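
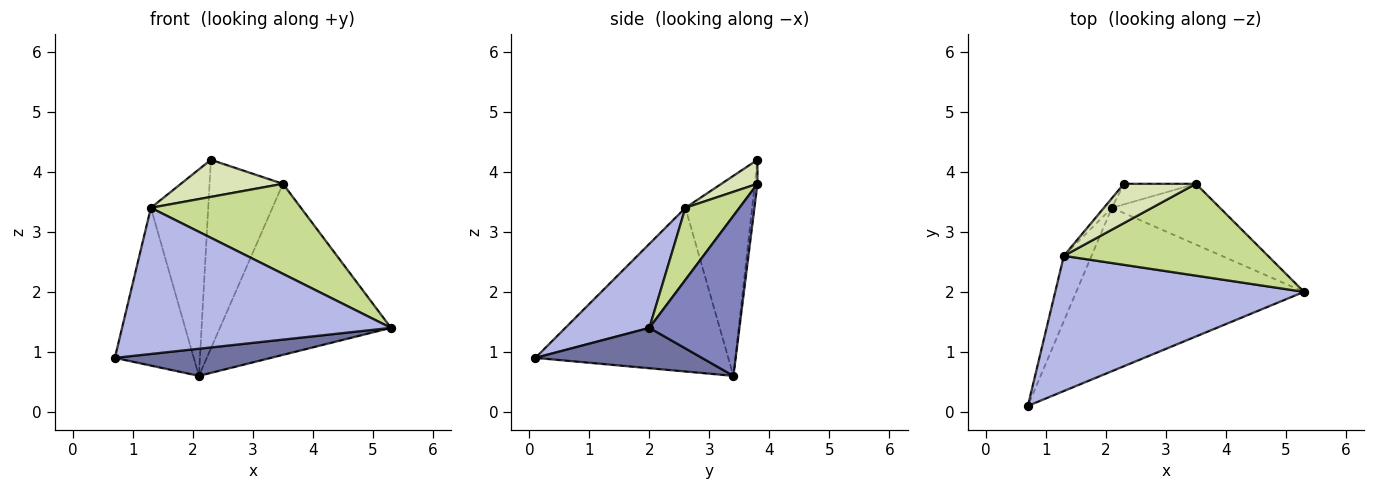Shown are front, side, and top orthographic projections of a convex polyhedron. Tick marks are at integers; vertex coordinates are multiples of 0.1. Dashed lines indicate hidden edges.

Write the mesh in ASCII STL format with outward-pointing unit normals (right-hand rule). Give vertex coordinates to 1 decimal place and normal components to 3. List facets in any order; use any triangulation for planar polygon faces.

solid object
 facet normal 0.172 -0.161 -0.972
  outer loop
   vertex 2.1 3.4 0.6
   vertex 5.3 2.0 1.4
   vertex 0.7 0.1 0.9
  endloop
 endfacet
 facet normal 0.444 0.844 -0.300
  outer loop
   vertex 3.5 3.8 3.8
   vertex 5.3 2.0 1.4
   vertex 2.1 3.4 0.6
  endloop
 endfacet
 facet normal -0.036 0.993 -0.108
  outer loop
   vertex 3.5 3.8 3.8
   vertex 2.1 3.4 0.6
   vertex 2.3 3.8 4.2
  endloop
 endfacet
 facet normal 0.224 -0.716 0.662
  outer loop
   vertex 1.3 2.6 3.4
   vertex 0.7 0.1 0.9
   vertex 5.3 2.0 1.4
  endloop
 endfacet
 facet normal -0.915 0.374 -0.154
  outer loop
   vertex 1.3 2.6 3.4
   vertex 2.1 3.4 0.6
   vertex 0.7 0.1 0.9
  endloop
 endfacet
 facet normal -0.758 0.652 -0.030
  outer loop
   vertex 1.3 2.6 3.4
   vertex 2.3 3.8 4.2
   vertex 2.1 3.4 0.6
  endloop
 endfacet
 facet normal 0.244 -0.679 0.692
  outer loop
   vertex 1.3 2.6 3.4
   vertex 5.3 2.0 1.4
   vertex 3.5 3.8 3.8
  endloop
 endfacet
 facet normal 0.236 -0.667 0.707
  outer loop
   vertex 1.3 2.6 3.4
   vertex 3.5 3.8 3.8
   vertex 2.3 3.8 4.2
  endloop
 endfacet
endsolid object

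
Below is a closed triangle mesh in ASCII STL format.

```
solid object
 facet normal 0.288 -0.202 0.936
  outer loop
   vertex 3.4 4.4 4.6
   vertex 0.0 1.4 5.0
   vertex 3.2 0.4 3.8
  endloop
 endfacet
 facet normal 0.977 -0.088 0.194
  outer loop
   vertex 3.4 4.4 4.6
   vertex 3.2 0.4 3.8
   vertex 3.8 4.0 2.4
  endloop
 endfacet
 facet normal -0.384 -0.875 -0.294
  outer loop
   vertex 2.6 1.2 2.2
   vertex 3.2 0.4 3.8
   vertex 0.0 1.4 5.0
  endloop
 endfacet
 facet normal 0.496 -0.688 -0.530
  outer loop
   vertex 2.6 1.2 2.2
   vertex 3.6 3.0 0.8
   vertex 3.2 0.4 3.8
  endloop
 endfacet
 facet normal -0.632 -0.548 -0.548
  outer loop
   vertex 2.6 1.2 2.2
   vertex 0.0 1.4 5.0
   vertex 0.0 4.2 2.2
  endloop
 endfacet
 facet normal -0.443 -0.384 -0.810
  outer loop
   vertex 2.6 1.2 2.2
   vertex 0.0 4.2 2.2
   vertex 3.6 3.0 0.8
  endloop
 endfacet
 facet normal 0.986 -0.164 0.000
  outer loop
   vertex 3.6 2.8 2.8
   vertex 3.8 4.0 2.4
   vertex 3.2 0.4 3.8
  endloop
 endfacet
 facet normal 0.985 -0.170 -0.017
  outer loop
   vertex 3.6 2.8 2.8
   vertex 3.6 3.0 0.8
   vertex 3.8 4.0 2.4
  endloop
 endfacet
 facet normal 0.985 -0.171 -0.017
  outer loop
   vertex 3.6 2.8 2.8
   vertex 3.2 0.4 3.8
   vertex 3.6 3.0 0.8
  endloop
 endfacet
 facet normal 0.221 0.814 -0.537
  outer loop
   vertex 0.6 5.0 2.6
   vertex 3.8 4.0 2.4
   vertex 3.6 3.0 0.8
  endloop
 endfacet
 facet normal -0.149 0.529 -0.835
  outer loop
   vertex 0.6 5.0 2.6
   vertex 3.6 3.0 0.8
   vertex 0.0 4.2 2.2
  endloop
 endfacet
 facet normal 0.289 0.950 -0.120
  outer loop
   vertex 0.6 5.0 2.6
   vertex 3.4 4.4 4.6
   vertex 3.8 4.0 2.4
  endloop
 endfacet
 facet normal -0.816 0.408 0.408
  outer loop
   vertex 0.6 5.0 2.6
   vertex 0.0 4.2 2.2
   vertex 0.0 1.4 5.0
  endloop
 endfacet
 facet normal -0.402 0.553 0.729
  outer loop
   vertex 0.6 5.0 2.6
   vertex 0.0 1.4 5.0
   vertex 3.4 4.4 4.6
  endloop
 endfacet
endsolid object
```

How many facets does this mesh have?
14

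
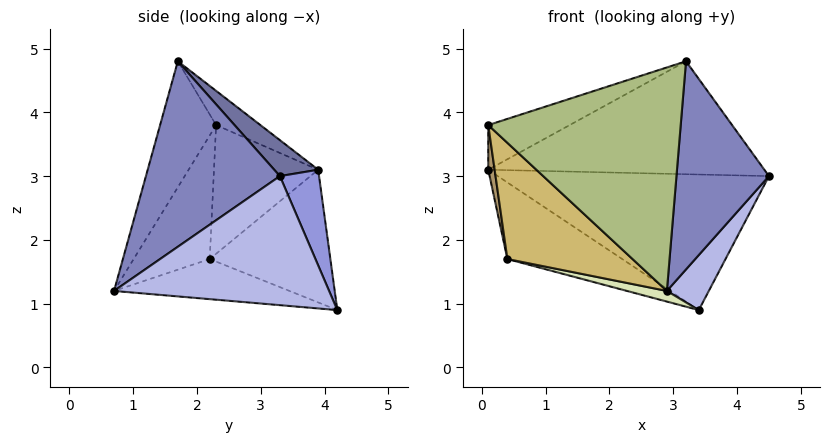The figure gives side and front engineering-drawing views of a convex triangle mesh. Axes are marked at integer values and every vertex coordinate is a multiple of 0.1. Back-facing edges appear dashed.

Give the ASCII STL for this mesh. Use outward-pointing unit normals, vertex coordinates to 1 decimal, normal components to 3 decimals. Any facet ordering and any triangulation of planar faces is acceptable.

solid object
 facet normal 0.112 0.701 0.704
  outer loop
   vertex 3.2 1.7 4.8
   vertex 4.5 3.3 3.0
   vertex 0.1 3.9 3.1
  endloop
 endfacet
 facet normal 0.820 -0.566 0.089
  outer loop
   vertex 3.2 1.7 4.8
   vertex 2.9 0.7 1.2
   vertex 4.5 3.3 3.0
  endloop
 endfacet
 facet normal 0.135 0.934 0.330
  outer loop
   vertex 3.4 4.2 0.9
   vertex 0.1 3.9 3.1
   vertex 4.5 3.3 3.0
  endloop
 endfacet
 facet normal 0.843 -0.164 -0.512
  outer loop
   vertex 3.4 4.2 0.9
   vertex 4.5 3.3 3.0
   vertex 2.9 0.7 1.2
  endloop
 endfacet
 facet normal -0.213 0.392 0.895
  outer loop
   vertex 0.1 2.3 3.8
   vertex 3.2 1.7 4.8
   vertex 0.1 3.9 3.1
  endloop
 endfacet
 facet normal -0.268 -0.922 0.279
  outer loop
   vertex 0.1 2.3 3.8
   vertex 2.9 0.7 1.2
   vertex 3.2 1.7 4.8
  endloop
 endfacet
 facet normal -0.514 0.489 -0.704
  outer loop
   vertex 0.4 2.2 1.7
   vertex 0.1 3.9 3.1
   vertex 3.4 4.2 0.9
  endloop
 endfacet
 facet normal -0.225 -0.051 -0.973
  outer loop
   vertex 0.4 2.2 1.7
   vertex 3.4 4.2 0.9
   vertex 2.9 0.7 1.2
  endloop
 endfacet
 facet normal -0.989 -0.061 -0.138
  outer loop
   vertex 0.4 2.2 1.7
   vertex 0.1 2.3 3.8
   vertex 0.1 3.9 3.1
  endloop
 endfacet
 facet normal -0.519 -0.854 -0.033
  outer loop
   vertex 0.4 2.2 1.7
   vertex 2.9 0.7 1.2
   vertex 0.1 2.3 3.8
  endloop
 endfacet
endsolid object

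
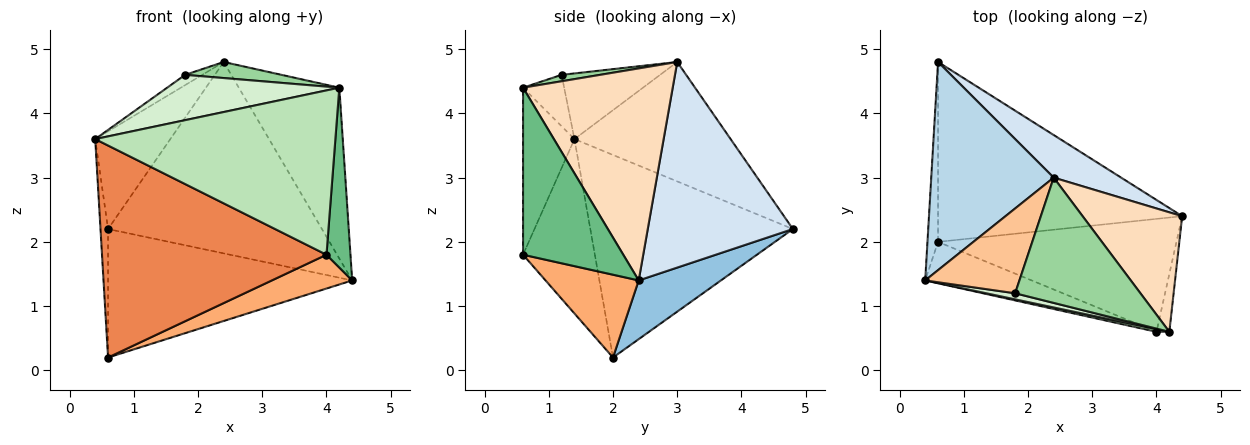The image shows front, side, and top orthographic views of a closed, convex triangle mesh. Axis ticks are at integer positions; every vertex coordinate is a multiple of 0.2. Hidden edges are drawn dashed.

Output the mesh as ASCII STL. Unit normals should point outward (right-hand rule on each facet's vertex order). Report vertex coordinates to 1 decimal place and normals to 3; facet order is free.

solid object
 facet normal -0.998 0.037 -0.052
  outer loop
   vertex 0.6 2.0 0.2
   vertex 0.4 1.4 3.6
   vertex 0.6 4.8 2.2
  endloop
 endfacet
 facet normal 0.192 0.570 -0.799
  outer loop
   vertex 0.6 2.0 0.2
   vertex 0.6 4.8 2.2
   vertex 4.4 2.4 1.4
  endloop
 endfacet
 facet normal -0.662 0.318 0.679
  outer loop
   vertex 2.4 3.0 4.8
   vertex 0.6 4.8 2.2
   vertex 0.4 1.4 3.6
  endloop
 endfacet
 facet normal 0.552 0.814 0.181
  outer loop
   vertex 2.4 3.0 4.8
   vertex 4.4 2.4 1.4
   vertex 0.6 4.8 2.2
  endloop
 endfacet
 facet normal -0.300 -0.936 -0.183
  outer loop
   vertex 4.0 0.6 1.8
   vertex 0.4 1.4 3.6
   vertex 0.6 2.0 0.2
  endloop
 endfacet
 facet normal 0.316 -0.272 -0.909
  outer loop
   vertex 4.0 0.6 1.8
   vertex 0.6 2.0 0.2
   vertex 4.4 2.4 1.4
  endloop
 endfacet
 facet normal -0.569 0.099 0.816
  outer loop
   vertex 1.8 1.2 4.6
   vertex 2.4 3.0 4.8
   vertex 0.4 1.4 3.6
  endloop
 endfacet
 facet normal 0.773 0.520 0.363
  outer loop
   vertex 4.2 0.6 4.4
   vertex 4.4 2.4 1.4
   vertex 2.4 3.0 4.8
  endloop
 endfacet
 facet normal 0.970 -0.232 -0.075
  outer loop
   vertex 4.2 0.6 4.4
   vertex 4.0 0.6 1.8
   vertex 4.4 2.4 1.4
  endloop
 endfacet
 facet normal 0.051 -0.127 0.991
  outer loop
   vertex 4.2 0.6 4.4
   vertex 2.4 3.0 4.8
   vertex 1.8 1.2 4.6
  endloop
 endfacet
 facet normal -0.209 -0.978 0.016
  outer loop
   vertex 4.2 0.6 4.4
   vertex 0.4 1.4 3.6
   vertex 4.0 0.6 1.8
  endloop
 endfacet
 facet normal -0.230 -0.964 0.130
  outer loop
   vertex 4.2 0.6 4.4
   vertex 1.8 1.2 4.6
   vertex 0.4 1.4 3.6
  endloop
 endfacet
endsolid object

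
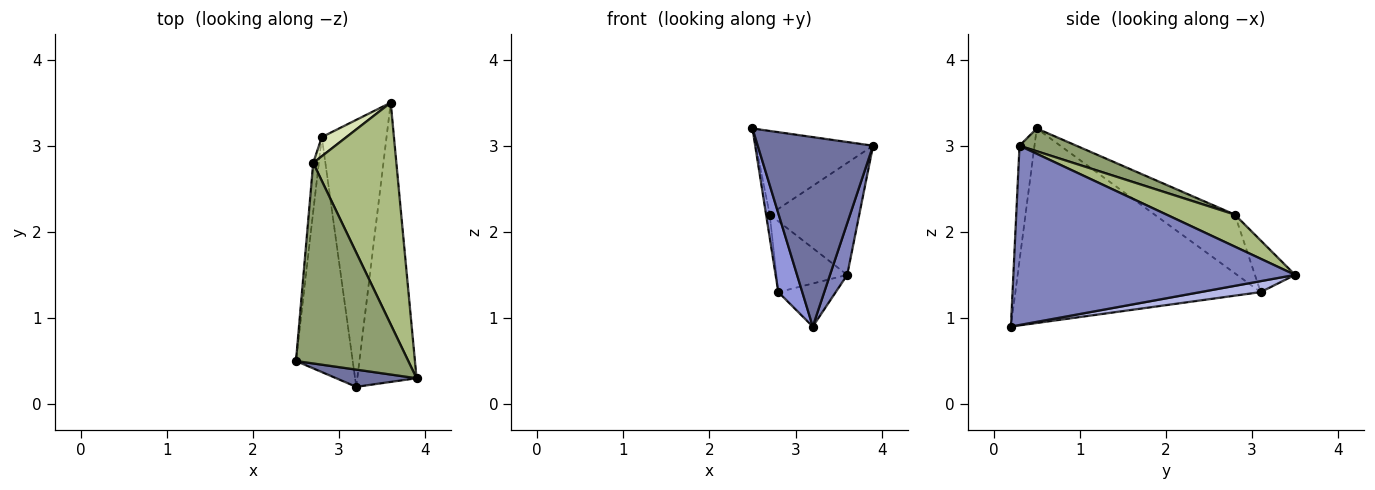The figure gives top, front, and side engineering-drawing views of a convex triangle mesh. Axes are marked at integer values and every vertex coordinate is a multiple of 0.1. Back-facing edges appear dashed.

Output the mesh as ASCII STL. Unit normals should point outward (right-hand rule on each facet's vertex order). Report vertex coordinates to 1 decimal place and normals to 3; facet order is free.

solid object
 facet normal -0.128 -0.988 0.090
  outer loop
   vertex 3.2 0.2 0.9
   vertex 3.9 0.3 3.0
   vertex 2.5 0.5 3.2
  endloop
 endfacet
 facet normal 0.948 -0.058 -0.313
  outer loop
   vertex 3.2 0.2 0.9
   vertex 3.6 3.5 1.5
   vertex 3.9 0.3 3.0
  endloop
 endfacet
 facet normal -0.956 -0.093 -0.279
  outer loop
   vertex 2.8 3.1 1.3
   vertex 3.2 0.2 0.9
   vertex 2.5 0.5 3.2
  endloop
 endfacet
 facet normal 0.165 0.157 -0.974
  outer loop
   vertex 2.8 3.1 1.3
   vertex 3.6 3.5 1.5
   vertex 3.2 0.2 0.9
  endloop
 endfacet
 facet normal 0.184 0.378 0.907
  outer loop
   vertex 2.7 2.8 2.2
   vertex 2.5 0.5 3.2
   vertex 3.9 0.3 3.0
  endloop
 endfacet
 facet normal 0.325 0.426 0.844
  outer loop
   vertex 2.7 2.8 2.2
   vertex 3.9 0.3 3.0
   vertex 3.6 3.5 1.5
  endloop
 endfacet
 facet normal -0.994 0.045 -0.096
  outer loop
   vertex 2.7 2.8 2.2
   vertex 2.8 3.1 1.3
   vertex 2.5 0.5 3.2
  endloop
 endfacet
 facet normal -0.481 0.847 0.229
  outer loop
   vertex 2.7 2.8 2.2
   vertex 3.6 3.5 1.5
   vertex 2.8 3.1 1.3
  endloop
 endfacet
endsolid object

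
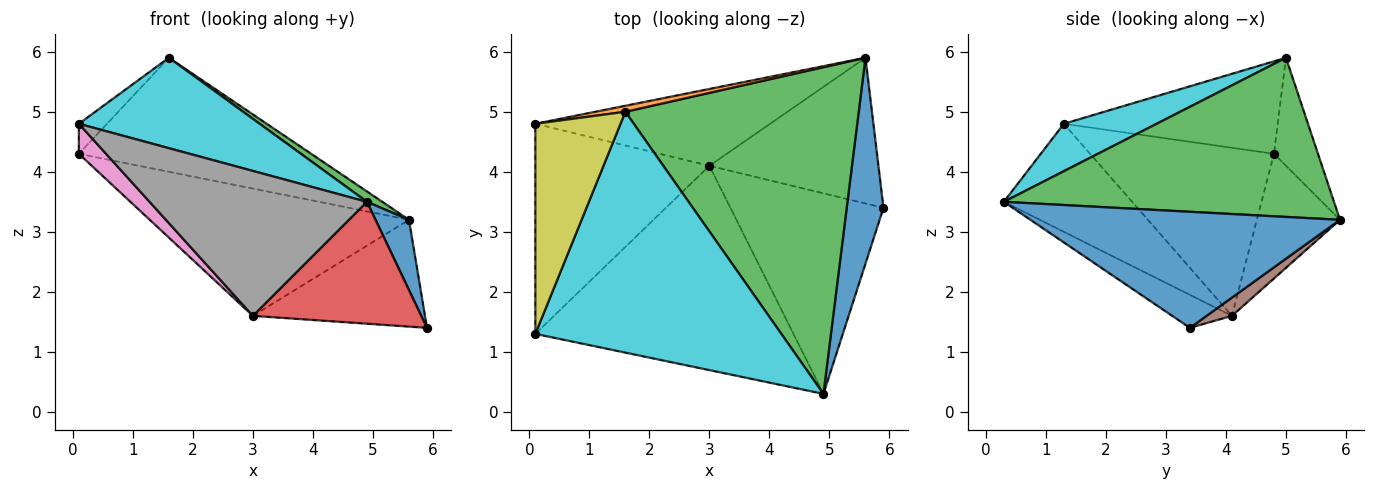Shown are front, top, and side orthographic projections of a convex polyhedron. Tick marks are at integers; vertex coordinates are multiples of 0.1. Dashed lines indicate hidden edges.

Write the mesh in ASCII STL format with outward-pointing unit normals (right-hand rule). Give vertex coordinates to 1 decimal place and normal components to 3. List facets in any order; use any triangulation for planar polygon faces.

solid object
 facet normal 0.948 -0.102 0.300
  outer loop
   vertex 5.6 5.9 3.2
   vertex 4.9 0.3 3.5
   vertex 5.9 3.4 1.4
  endloop
 endfacet
 facet normal -0.186 0.981 0.052
  outer loop
   vertex 1.6 5.0 5.9
   vertex 5.6 5.9 3.2
   vertex 0.1 4.8 4.3
  endloop
 endfacet
 facet normal 0.563 -0.026 0.826
  outer loop
   vertex 1.6 5.0 5.9
   vertex 4.9 0.3 3.5
   vertex 5.6 5.9 3.2
  endloop
 endfacet
 facet normal -0.181 -0.511 -0.840
  outer loop
   vertex 3.0 4.1 1.6
   vertex 5.9 3.4 1.4
   vertex 4.9 0.3 3.5
  endloop
 endfacet
 facet normal -0.265 0.826 -0.498
  outer loop
   vertex 3.0 4.1 1.6
   vertex 0.1 4.8 4.3
   vertex 5.6 5.9 3.2
  endloop
 endfacet
 facet normal 0.087 0.589 -0.804
  outer loop
   vertex 3.0 4.1 1.6
   vertex 5.6 5.9 3.2
   vertex 5.9 3.4 1.4
  endloop
 endfacet
 facet normal -0.691 -0.102 -0.716
  outer loop
   vertex 0.1 1.3 4.8
   vertex 0.1 4.8 4.3
   vertex 3.0 4.1 1.6
  endloop
 endfacet
 facet normal -0.323 -0.548 -0.772
  outer loop
   vertex 0.1 1.3 4.8
   vertex 3.0 4.1 1.6
   vertex 4.9 0.3 3.5
  endloop
 endfacet
 facet normal -0.732 0.096 0.674
  outer loop
   vertex 0.1 1.3 4.8
   vertex 1.6 5.0 5.9
   vertex 0.1 4.8 4.3
  endloop
 endfacet
 facet normal 0.177 -0.346 0.921
  outer loop
   vertex 0.1 1.3 4.8
   vertex 4.9 0.3 3.5
   vertex 1.6 5.0 5.9
  endloop
 endfacet
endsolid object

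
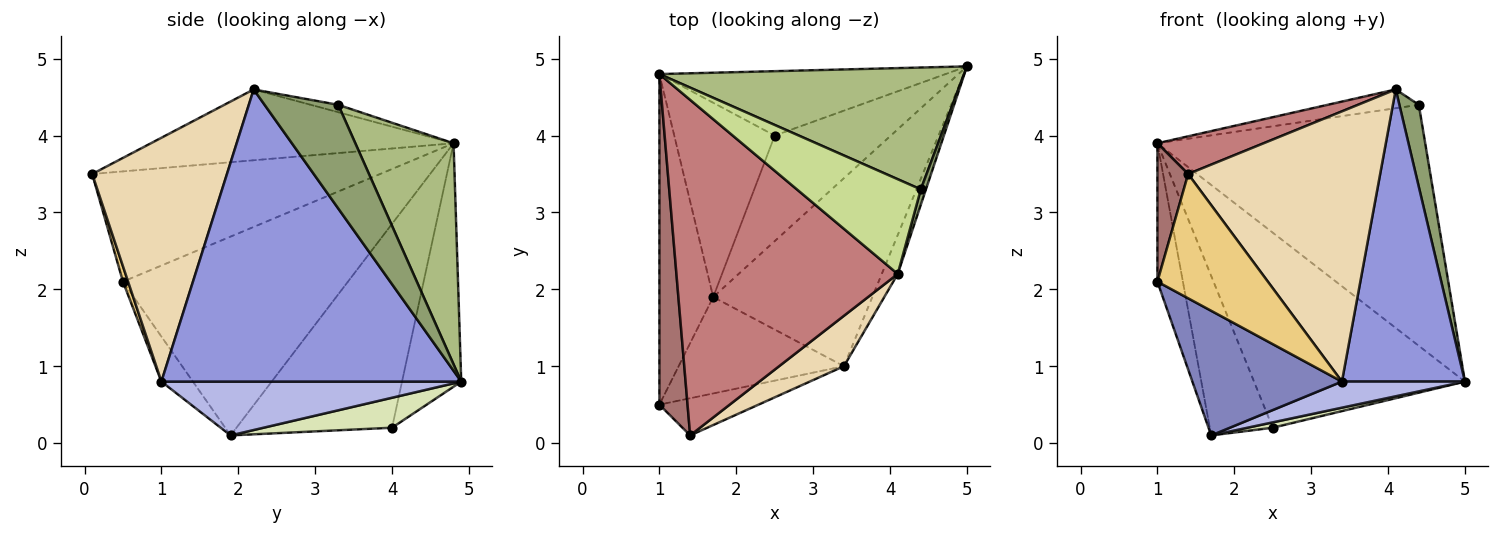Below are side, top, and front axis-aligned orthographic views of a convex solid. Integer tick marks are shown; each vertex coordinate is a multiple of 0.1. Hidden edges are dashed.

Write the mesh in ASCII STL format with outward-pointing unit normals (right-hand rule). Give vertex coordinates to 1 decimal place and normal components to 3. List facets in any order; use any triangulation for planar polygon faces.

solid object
 facet normal -0.960 0.109 -0.260
  outer loop
   vertex 1.0 4.8 3.9
   vertex 1.7 1.9 0.1
   vertex 1.0 0.5 2.1
  endloop
 endfacet
 facet normal -0.164 -0.780 -0.604
  outer loop
   vertex 3.4 1.0 0.8
   vertex 1.0 0.5 2.1
   vertex 1.7 1.9 0.1
  endloop
 endfacet
 facet normal 0.924 -0.379 -0.051
  outer loop
   vertex 3.4 1.0 0.8
   vertex 5.0 4.9 0.8
   vertex 4.1 2.2 4.6
  endloop
 endfacet
 facet normal 0.318 -0.130 -0.939
  outer loop
   vertex 3.4 1.0 0.8
   vertex 1.7 1.9 0.1
   vertex 5.0 4.9 0.8
  endloop
 endfacet
 facet normal 0.966 -0.255 0.048
  outer loop
   vertex 4.4 3.3 4.4
   vertex 4.1 2.2 4.6
   vertex 5.0 4.9 0.8
  endloop
 endfacet
 facet normal 0.311 0.848 0.429
  outer loop
   vertex 4.4 3.3 4.4
   vertex 5.0 4.9 0.8
   vertex 1.0 4.8 3.9
  endloop
 endfacet
 facet normal -0.058 0.194 0.979
  outer loop
   vertex 4.4 3.3 4.4
   vertex 1.0 4.8 3.9
   vertex 4.1 2.2 4.6
  endloop
 endfacet
 facet normal 0.250 -0.049 -0.967
  outer loop
   vertex 2.5 4.0 0.2
   vertex 5.0 4.9 0.8
   vertex 1.7 1.9 0.1
  endloop
 endfacet
 facet normal -0.258 0.918 -0.303
  outer loop
   vertex 2.5 4.0 0.2
   vertex 1.0 4.8 3.9
   vertex 5.0 4.9 0.8
  endloop
 endfacet
 facet normal -0.843 0.341 -0.416
  outer loop
   vertex 2.5 4.0 0.2
   vertex 1.7 1.9 0.1
   vertex 1.0 4.8 3.9
  endloop
 endfacet
 facet normal 0.044 -0.957 -0.286
  outer loop
   vertex 1.4 0.1 3.5
   vertex 1.0 0.5 2.1
   vertex 3.4 1.0 0.8
  endloop
 endfacet
 facet normal 0.568 -0.809 0.151
  outer loop
   vertex 1.4 0.1 3.5
   vertex 3.4 1.0 0.8
   vertex 4.1 2.2 4.6
  endloop
 endfacet
 facet normal -0.964 -0.103 0.246
  outer loop
   vertex 1.4 0.1 3.5
   vertex 1.0 4.8 3.9
   vertex 1.0 0.5 2.1
  endloop
 endfacet
 facet normal -0.303 -0.106 0.947
  outer loop
   vertex 1.4 0.1 3.5
   vertex 4.1 2.2 4.6
   vertex 1.0 4.8 3.9
  endloop
 endfacet
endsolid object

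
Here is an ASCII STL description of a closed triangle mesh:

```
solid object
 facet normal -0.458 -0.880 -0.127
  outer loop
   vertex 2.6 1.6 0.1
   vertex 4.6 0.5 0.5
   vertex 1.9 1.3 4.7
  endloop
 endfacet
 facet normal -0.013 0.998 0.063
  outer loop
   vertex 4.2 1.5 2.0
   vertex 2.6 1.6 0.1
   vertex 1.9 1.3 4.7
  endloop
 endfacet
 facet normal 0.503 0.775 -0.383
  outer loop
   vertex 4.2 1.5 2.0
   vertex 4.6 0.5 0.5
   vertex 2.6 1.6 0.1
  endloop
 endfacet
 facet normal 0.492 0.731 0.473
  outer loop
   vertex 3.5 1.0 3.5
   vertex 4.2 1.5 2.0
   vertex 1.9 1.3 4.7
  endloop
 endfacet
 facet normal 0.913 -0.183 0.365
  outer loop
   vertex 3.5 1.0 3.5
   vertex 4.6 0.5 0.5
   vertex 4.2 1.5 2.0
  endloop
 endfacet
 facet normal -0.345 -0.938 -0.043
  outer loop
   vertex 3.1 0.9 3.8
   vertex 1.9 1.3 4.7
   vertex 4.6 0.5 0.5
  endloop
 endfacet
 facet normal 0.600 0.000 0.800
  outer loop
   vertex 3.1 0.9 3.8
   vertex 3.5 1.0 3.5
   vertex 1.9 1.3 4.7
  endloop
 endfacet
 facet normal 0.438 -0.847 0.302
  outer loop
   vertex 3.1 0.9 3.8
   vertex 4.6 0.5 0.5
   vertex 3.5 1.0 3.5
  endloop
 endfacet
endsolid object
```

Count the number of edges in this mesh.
12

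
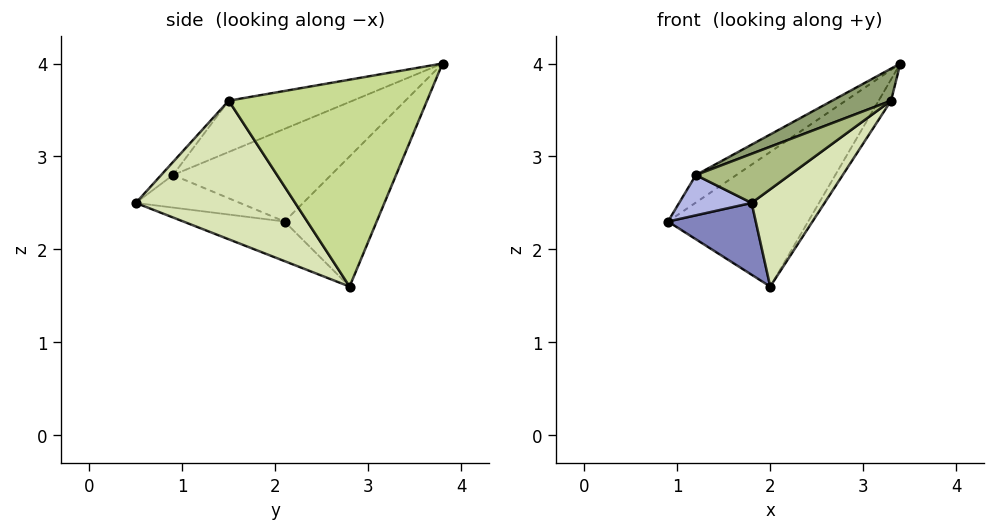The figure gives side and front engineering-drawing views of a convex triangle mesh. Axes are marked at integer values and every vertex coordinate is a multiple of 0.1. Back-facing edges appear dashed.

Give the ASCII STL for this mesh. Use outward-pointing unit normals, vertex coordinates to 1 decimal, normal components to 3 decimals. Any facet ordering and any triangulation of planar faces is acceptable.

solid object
 facet normal -0.549 0.835 -0.028
  outer loop
   vertex 2.0 2.8 1.6
   vertex 0.9 2.1 2.3
   vertex 3.4 3.8 4.0
  endloop
 endfacet
 facet normal -0.360 -0.313 -0.879
  outer loop
   vertex 2.0 2.8 1.6
   vertex 1.8 0.5 2.5
   vertex 0.9 2.1 2.3
  endloop
 endfacet
 facet normal -0.627 0.161 0.762
  outer loop
   vertex 1.2 0.9 2.8
   vertex 3.4 3.8 4.0
   vertex 0.9 2.1 2.3
  endloop
 endfacet
 facet normal -0.616 -0.429 -0.660
  outer loop
   vertex 1.2 0.9 2.8
   vertex 0.9 2.1 2.3
   vertex 1.8 0.5 2.5
  endloop
 endfacet
 facet normal -0.314 -0.149 0.937
  outer loop
   vertex 3.3 1.5 3.6
   vertex 3.4 3.8 4.0
   vertex 1.2 0.9 2.8
  endloop
 endfacet
 facet normal -0.085 -0.677 0.731
  outer loop
   vertex 3.3 1.5 3.6
   vertex 1.2 0.9 2.8
   vertex 1.8 0.5 2.5
  endloop
 endfacet
 facet normal 0.853 0.053 -0.520
  outer loop
   vertex 3.3 1.5 3.6
   vertex 2.0 2.8 1.6
   vertex 3.4 3.8 4.0
  endloop
 endfacet
 facet normal 0.689 -0.315 -0.653
  outer loop
   vertex 3.3 1.5 3.6
   vertex 1.8 0.5 2.5
   vertex 2.0 2.8 1.6
  endloop
 endfacet
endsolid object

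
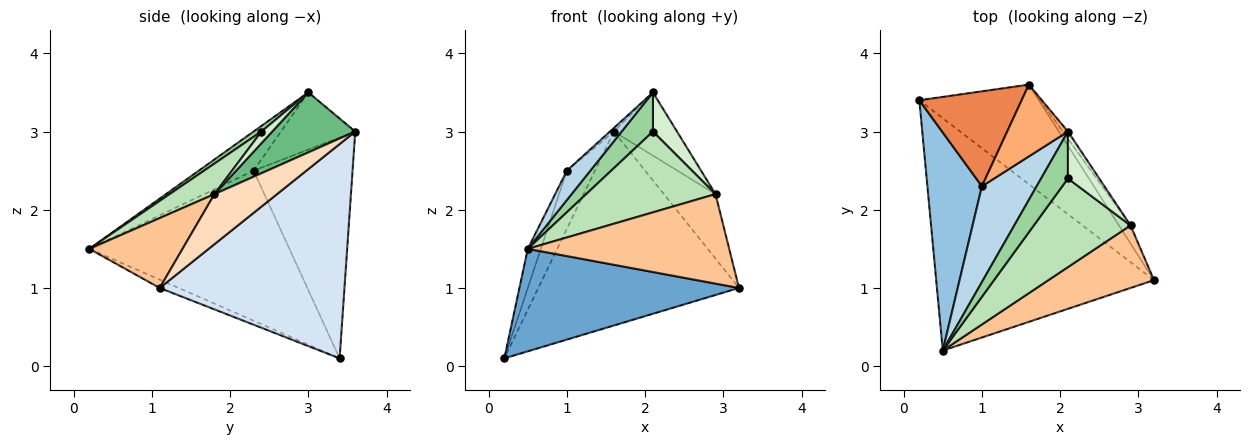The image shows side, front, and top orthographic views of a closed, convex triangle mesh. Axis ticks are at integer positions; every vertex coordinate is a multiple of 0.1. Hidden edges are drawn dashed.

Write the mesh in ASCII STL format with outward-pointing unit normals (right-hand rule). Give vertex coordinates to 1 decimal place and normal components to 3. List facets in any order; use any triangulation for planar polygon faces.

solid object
 facet normal -0.035 -0.403 -0.914
  outer loop
   vertex 0.5 0.2 1.5
   vertex 0.2 3.4 0.1
   vertex 3.2 1.1 1.0
  endloop
 endfacet
 facet normal -0.938 0.061 0.341
  outer loop
   vertex 1.0 2.3 2.5
   vertex 0.2 3.4 0.1
   vertex 0.5 0.2 1.5
  endloop
 endfacet
 facet normal -0.564 -0.242 0.790
  outer loop
   vertex 1.0 2.3 2.5
   vertex 0.5 0.2 1.5
   vertex 2.1 3.0 3.5
  endloop
 endfacet
 facet normal 0.634 0.688 -0.353
  outer loop
   vertex 1.6 3.6 3.0
   vertex 3.2 1.1 1.0
   vertex 0.2 3.4 0.1
  endloop
 endfacet
 facet normal -0.879 0.249 0.407
  outer loop
   vertex 1.6 3.6 3.0
   vertex 0.2 3.4 0.1
   vertex 1.0 2.3 2.5
  endloop
 endfacet
 facet normal -0.685 0.036 0.728
  outer loop
   vertex 1.6 3.6 3.0
   vertex 1.0 2.3 2.5
   vertex 2.1 3.0 3.5
  endloop
 endfacet
 facet normal 0.355 -0.766 0.536
  outer loop
   vertex 2.9 1.8 2.2
   vertex 0.5 0.2 1.5
   vertex 3.2 1.1 1.0
  endloop
 endfacet
 facet normal 0.759 0.626 -0.176
  outer loop
   vertex 2.9 1.8 2.2
   vertex 3.2 1.1 1.0
   vertex 1.6 3.6 3.0
  endloop
 endfacet
 facet normal 0.794 0.604 -0.069
  outer loop
   vertex 2.9 1.8 2.2
   vertex 1.6 3.6 3.0
   vertex 2.1 3.0 3.5
  endloop
 endfacet
 facet normal 0.158 -0.632 0.759
  outer loop
   vertex 2.1 2.4 3.0
   vertex 2.1 3.0 3.5
   vertex 0.5 0.2 1.5
  endloop
 endfacet
 facet normal 0.228 -0.656 0.720
  outer loop
   vertex 2.1 2.4 3.0
   vertex 0.5 0.2 1.5
   vertex 2.9 1.8 2.2
  endloop
 endfacet
 facet normal 0.277 -0.615 0.738
  outer loop
   vertex 2.1 2.4 3.0
   vertex 2.9 1.8 2.2
   vertex 2.1 3.0 3.5
  endloop
 endfacet
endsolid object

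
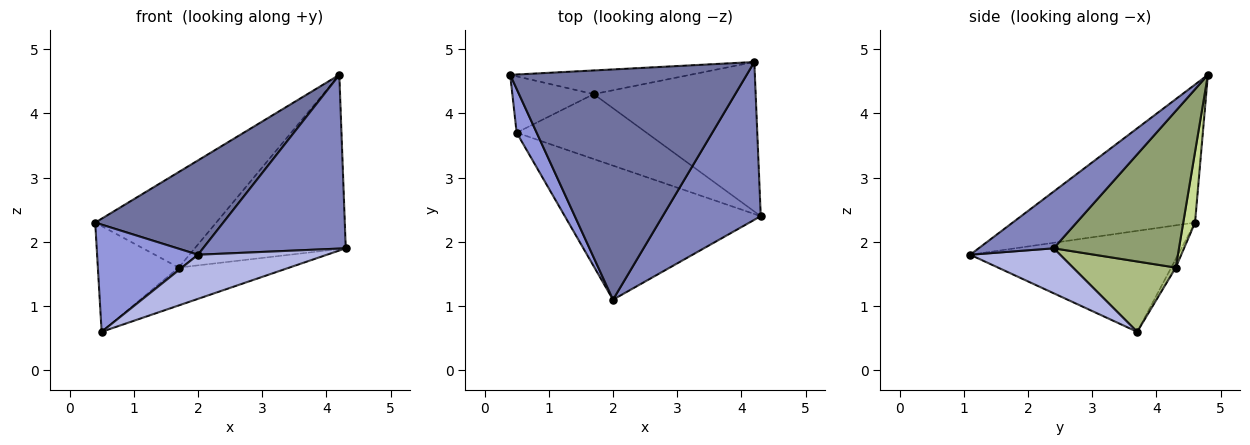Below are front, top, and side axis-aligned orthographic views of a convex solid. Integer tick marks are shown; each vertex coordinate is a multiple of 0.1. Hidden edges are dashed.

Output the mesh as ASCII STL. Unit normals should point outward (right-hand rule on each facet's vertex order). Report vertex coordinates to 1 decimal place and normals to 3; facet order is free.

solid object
 facet normal -0.475 -0.334 0.814
  outer loop
   vertex 4.2 4.8 4.6
   vertex 0.4 4.6 2.3
   vertex 2.0 1.1 1.8
  endloop
 endfacet
 facet normal 0.363 -0.690 0.627
  outer loop
   vertex 4.2 4.8 4.6
   vertex 2.0 1.1 1.8
   vertex 4.3 2.4 1.9
  endloop
 endfacet
 facet normal -0.886 -0.430 0.176
  outer loop
   vertex 0.5 3.7 0.6
   vertex 2.0 1.1 1.8
   vertex 0.4 4.6 2.3
  endloop
 endfacet
 facet normal 0.213 -0.305 -0.928
  outer loop
   vertex 0.5 3.7 0.6
   vertex 4.3 2.4 1.9
   vertex 2.0 1.1 1.8
  endloop
 endfacet
 facet normal 0.533 0.642 -0.551
  outer loop
   vertex 1.7 4.3 1.6
   vertex 4.2 4.8 4.6
   vertex 4.3 2.4 1.9
  endloop
 endfacet
 facet normal 0.424 0.456 -0.782
  outer loop
   vertex 1.7 4.3 1.6
   vertex 4.3 2.4 1.9
   vertex 0.5 3.7 0.6
  endloop
 endfacet
 facet normal 0.094 0.966 -0.239
  outer loop
   vertex 1.7 4.3 1.6
   vertex 0.4 4.6 2.3
   vertex 4.2 4.8 4.6
  endloop
 endfacet
 facet normal -0.049 0.882 -0.470
  outer loop
   vertex 1.7 4.3 1.6
   vertex 0.5 3.7 0.6
   vertex 0.4 4.6 2.3
  endloop
 endfacet
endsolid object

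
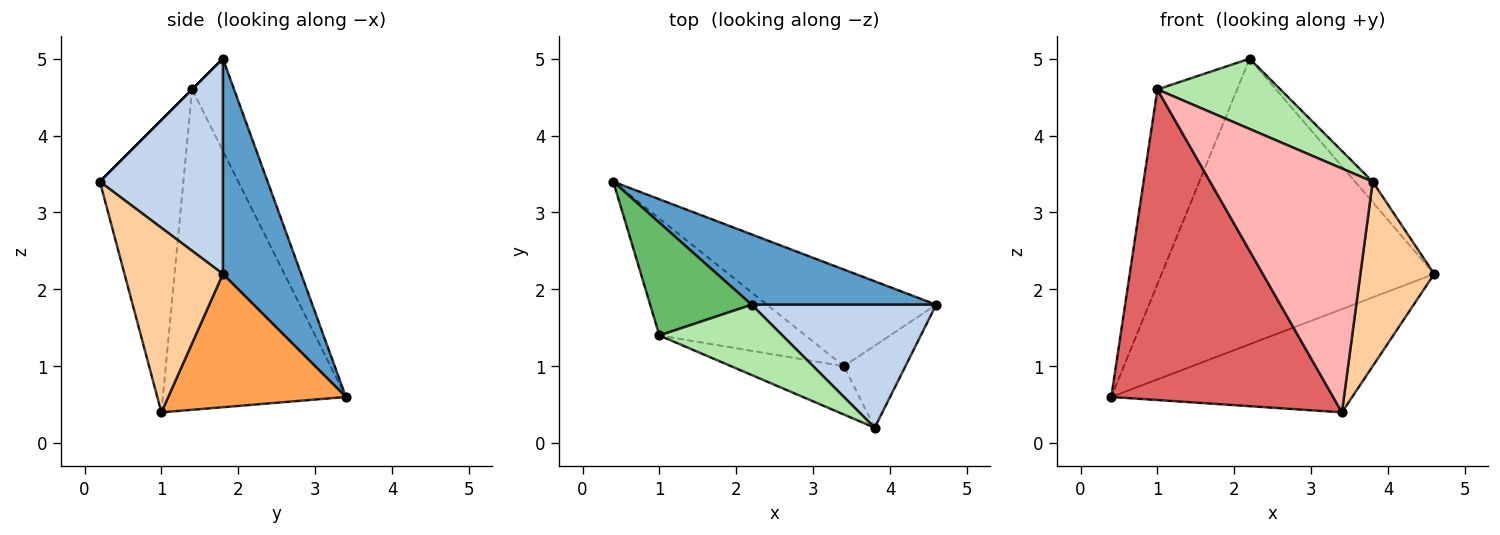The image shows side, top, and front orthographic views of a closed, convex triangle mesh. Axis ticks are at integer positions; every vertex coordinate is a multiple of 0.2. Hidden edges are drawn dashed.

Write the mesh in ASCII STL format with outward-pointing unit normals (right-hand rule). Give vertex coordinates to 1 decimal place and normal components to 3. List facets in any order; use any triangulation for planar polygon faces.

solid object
 facet normal 0.269 0.935 0.230
  outer loop
   vertex 2.2 1.8 5.0
   vertex 4.6 1.8 2.2
   vertex 0.4 3.4 0.6
  endloop
 endfacet
 facet normal 0.755 0.108 0.647
  outer loop
   vertex 2.2 1.8 5.0
   vertex 3.8 0.2 3.4
   vertex 4.6 1.8 2.2
  endloop
 endfacet
 facet normal 0.474 0.643 -0.602
  outer loop
   vertex 3.4 1.0 0.4
   vertex 0.4 3.4 0.6
   vertex 4.6 1.8 2.2
  endloop
 endfacet
 facet normal 0.773 -0.580 -0.258
  outer loop
   vertex 3.4 1.0 0.4
   vertex 4.6 1.8 2.2
   vertex 3.8 0.2 3.4
  endloop
 endfacet
 facet normal -0.415 0.788 0.456
  outer loop
   vertex 1.0 1.4 4.6
   vertex 2.2 1.8 5.0
   vertex 0.4 3.4 0.6
  endloop
 endfacet
 facet normal 0.000 -0.707 0.707
  outer loop
   vertex 1.0 1.4 4.6
   vertex 3.8 0.2 3.4
   vertex 2.2 1.8 5.0
  endloop
 endfacet
 facet normal -0.611 -0.741 -0.279
  outer loop
   vertex 1.0 1.4 4.6
   vertex 0.4 3.4 0.6
   vertex 3.4 1.0 0.4
  endloop
 endfacet
 facet normal -0.450 -0.876 -0.174
  outer loop
   vertex 1.0 1.4 4.6
   vertex 3.4 1.0 0.4
   vertex 3.8 0.2 3.4
  endloop
 endfacet
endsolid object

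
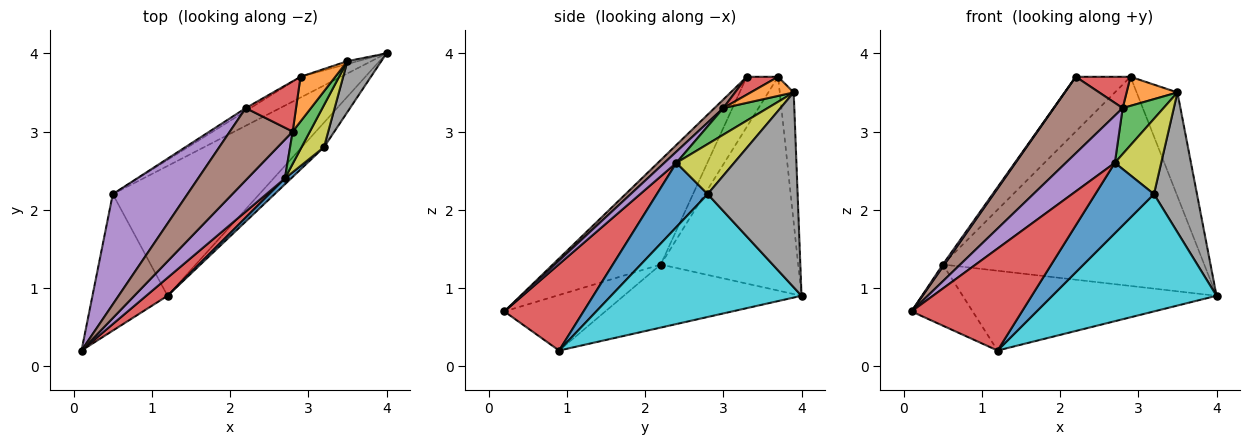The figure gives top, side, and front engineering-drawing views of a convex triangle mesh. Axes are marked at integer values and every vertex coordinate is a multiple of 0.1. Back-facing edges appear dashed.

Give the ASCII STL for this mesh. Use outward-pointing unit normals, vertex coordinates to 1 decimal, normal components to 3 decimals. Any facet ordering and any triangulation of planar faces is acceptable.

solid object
 facet normal -0.463 0.882 -0.088
  outer loop
   vertex 0.5 2.2 1.3
   vertex 2.9 3.7 3.7
   vertex 4.0 4.0 0.9
  endloop
 endfacet
 facet normal -0.559 0.339 -0.756
  outer loop
   vertex 0.5 2.2 1.3
   vertex 1.2 0.9 0.2
   vertex 0.1 0.2 0.7
  endloop
 endfacet
 facet normal -0.344 0.492 -0.800
  outer loop
   vertex 0.5 2.2 1.3
   vertex 4.0 4.0 0.9
   vertex 1.2 0.9 0.2
  endloop
 endfacet
 facet normal 0.577 -0.804 0.142
  outer loop
   vertex 2.7 2.4 2.6
   vertex 0.1 0.2 0.7
   vertex 1.2 0.9 0.2
  endloop
 endfacet
 facet normal -0.813 -0.012 0.582
  outer loop
   vertex 2.2 3.3 3.7
   vertex 0.5 2.2 1.3
   vertex 0.1 0.2 0.7
  endloop
 endfacet
 facet normal -0.496 0.867 -0.046
  outer loop
   vertex 2.2 3.3 3.7
   vertex 2.9 3.7 3.7
   vertex 0.5 2.2 1.3
  endloop
 endfacet
 facet normal -0.324 0.946 -0.026
  outer loop
   vertex 3.5 3.9 3.5
   vertex 4.0 4.0 0.9
   vertex 2.9 3.7 3.7
  endloop
 endfacet
 facet normal 0.891 -0.426 0.155
  outer loop
   vertex 3.2 2.8 2.2
   vertex 4.0 4.0 0.9
   vertex 3.5 3.9 3.5
  endloop
 endfacet
 facet normal 0.736 -0.591 0.330
  outer loop
   vertex 3.2 2.8 2.2
   vertex 3.5 3.9 3.5
   vertex 2.7 2.4 2.6
  endloop
 endfacet
 facet normal 0.750 -0.647 -0.136
  outer loop
   vertex 3.2 2.8 2.2
   vertex 1.2 0.9 0.2
   vertex 4.0 4.0 0.9
  endloop
 endfacet
 facet normal 0.654 -0.754 0.063
  outer loop
   vertex 3.2 2.8 2.2
   vertex 2.7 2.4 2.6
   vertex 1.2 0.9 0.2
  endloop
 endfacet
 facet normal 0.419 -0.495 0.761
  outer loop
   vertex 2.8 3.0 3.3
   vertex 3.5 3.9 3.5
   vertex 2.9 3.7 3.7
  endloop
 endfacet
 facet normal 0.664 -0.612 0.430
  outer loop
   vertex 2.8 3.0 3.3
   vertex 2.7 2.4 2.6
   vertex 3.5 3.9 3.5
  endloop
 endfacet
 facet normal 0.289 -0.506 0.813
  outer loop
   vertex 2.8 3.0 3.3
   vertex 2.9 3.7 3.7
   vertex 2.2 3.3 3.7
  endloop
 endfacet
 facet normal 0.186 -0.759 0.624
  outer loop
   vertex 2.8 3.0 3.3
   vertex 0.1 0.2 0.7
   vertex 2.7 2.4 2.6
  endloop
 endfacet
 facet normal 0.093 -0.724 0.683
  outer loop
   vertex 2.8 3.0 3.3
   vertex 2.2 3.3 3.7
   vertex 0.1 0.2 0.7
  endloop
 endfacet
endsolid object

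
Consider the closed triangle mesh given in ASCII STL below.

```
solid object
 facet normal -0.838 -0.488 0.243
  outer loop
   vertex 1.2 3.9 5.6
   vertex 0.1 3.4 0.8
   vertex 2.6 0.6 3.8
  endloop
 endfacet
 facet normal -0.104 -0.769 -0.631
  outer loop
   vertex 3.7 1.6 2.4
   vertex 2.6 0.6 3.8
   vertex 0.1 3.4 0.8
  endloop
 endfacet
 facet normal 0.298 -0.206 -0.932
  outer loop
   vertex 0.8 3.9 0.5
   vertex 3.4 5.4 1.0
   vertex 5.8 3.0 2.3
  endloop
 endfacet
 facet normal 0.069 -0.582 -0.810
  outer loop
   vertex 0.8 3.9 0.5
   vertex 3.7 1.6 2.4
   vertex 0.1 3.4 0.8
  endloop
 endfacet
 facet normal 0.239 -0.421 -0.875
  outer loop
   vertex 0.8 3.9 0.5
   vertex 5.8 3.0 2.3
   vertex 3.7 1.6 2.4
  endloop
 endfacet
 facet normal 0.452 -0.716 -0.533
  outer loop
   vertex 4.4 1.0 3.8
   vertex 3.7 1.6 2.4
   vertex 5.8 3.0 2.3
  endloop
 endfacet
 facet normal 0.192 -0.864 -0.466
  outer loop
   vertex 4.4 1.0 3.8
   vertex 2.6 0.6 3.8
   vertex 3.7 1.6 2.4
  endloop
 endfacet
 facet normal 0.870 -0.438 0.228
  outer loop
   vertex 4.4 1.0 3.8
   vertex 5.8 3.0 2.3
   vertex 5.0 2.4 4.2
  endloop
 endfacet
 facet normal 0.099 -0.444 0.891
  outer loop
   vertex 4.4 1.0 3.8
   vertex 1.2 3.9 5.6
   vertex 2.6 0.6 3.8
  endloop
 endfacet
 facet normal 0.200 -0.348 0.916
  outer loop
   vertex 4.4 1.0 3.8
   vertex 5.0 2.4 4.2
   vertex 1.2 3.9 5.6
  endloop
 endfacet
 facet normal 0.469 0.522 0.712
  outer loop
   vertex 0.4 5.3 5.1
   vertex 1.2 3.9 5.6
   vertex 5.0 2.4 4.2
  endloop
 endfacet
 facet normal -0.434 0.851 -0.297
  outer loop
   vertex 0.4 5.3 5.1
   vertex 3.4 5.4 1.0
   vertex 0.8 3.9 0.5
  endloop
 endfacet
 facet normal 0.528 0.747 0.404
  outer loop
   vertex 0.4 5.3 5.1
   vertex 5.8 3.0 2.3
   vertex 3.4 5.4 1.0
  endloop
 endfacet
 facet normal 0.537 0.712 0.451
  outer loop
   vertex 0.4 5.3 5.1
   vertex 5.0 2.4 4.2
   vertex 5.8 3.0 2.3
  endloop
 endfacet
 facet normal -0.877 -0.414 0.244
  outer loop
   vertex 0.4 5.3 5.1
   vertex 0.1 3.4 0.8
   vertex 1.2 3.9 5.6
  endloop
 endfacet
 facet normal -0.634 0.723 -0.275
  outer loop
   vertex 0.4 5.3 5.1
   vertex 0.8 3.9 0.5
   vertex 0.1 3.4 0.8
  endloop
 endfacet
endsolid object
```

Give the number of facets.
16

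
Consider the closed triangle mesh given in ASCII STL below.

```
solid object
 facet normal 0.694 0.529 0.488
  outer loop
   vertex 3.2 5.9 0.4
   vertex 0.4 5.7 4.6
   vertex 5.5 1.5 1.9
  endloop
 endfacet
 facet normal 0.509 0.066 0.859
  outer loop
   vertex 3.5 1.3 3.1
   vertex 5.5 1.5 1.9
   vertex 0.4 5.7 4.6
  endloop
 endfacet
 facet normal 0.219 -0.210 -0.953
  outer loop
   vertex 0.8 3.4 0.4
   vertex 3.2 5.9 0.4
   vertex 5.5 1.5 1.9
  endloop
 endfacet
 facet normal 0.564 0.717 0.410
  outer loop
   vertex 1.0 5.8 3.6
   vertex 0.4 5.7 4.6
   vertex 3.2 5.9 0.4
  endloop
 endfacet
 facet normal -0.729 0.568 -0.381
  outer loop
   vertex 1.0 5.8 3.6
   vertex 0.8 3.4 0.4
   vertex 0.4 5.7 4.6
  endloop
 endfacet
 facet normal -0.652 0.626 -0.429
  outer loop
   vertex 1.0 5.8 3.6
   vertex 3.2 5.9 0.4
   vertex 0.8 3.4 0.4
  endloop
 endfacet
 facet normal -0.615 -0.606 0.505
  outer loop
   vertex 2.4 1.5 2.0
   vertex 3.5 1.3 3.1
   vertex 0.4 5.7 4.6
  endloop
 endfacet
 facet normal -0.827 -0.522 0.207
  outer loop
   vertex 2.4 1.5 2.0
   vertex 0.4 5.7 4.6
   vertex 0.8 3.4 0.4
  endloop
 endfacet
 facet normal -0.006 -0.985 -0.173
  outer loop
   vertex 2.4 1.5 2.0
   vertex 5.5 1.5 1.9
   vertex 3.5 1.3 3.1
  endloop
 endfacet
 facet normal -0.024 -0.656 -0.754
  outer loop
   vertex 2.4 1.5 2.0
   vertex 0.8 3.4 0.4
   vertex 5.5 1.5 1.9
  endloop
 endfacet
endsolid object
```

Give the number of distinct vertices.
7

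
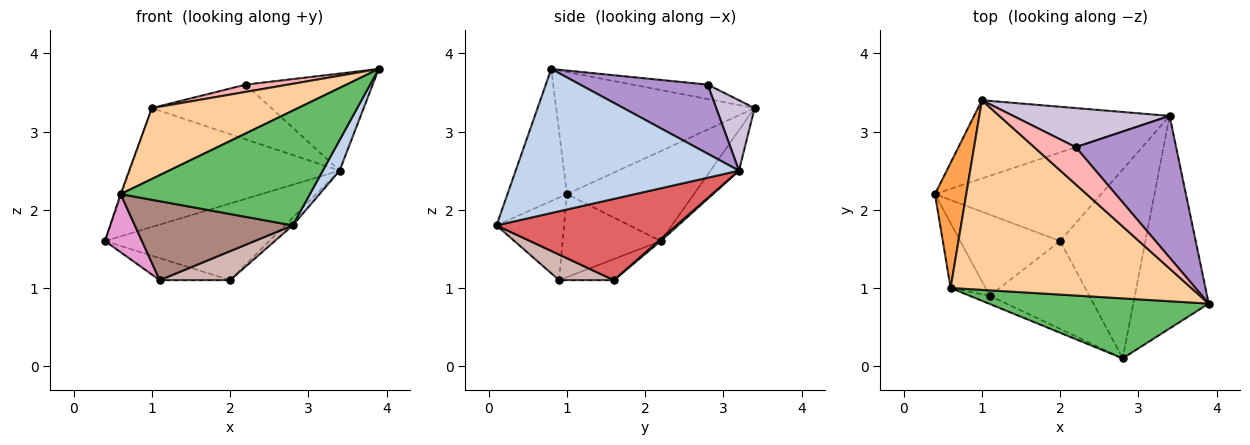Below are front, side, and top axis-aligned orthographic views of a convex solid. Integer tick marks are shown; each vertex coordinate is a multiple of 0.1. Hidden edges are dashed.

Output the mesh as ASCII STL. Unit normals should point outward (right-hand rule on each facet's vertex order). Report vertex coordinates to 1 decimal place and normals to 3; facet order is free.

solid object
 facet normal -0.113 0.830 -0.546
  outer loop
   vertex 3.4 3.2 2.5
   vertex 0.4 2.2 1.6
   vertex 1.0 3.4 3.3
  endloop
 endfacet
 facet normal 0.884 -0.067 -0.463
  outer loop
   vertex 3.4 3.2 2.5
   vertex 3.9 0.8 3.8
   vertex 2.8 0.1 1.8
  endloop
 endfacet
 facet normal -0.944 0.007 0.329
  outer loop
   vertex 0.6 1.0 2.2
   vertex 1.0 3.4 3.3
   vertex 0.4 2.2 1.6
  endloop
 endfacet
 facet normal -0.429 -0.316 0.846
  outer loop
   vertex 0.6 1.0 2.2
   vertex 3.9 0.8 3.8
   vertex 1.0 3.4 3.3
  endloop
 endfacet
 facet normal -0.268 -0.854 0.446
  outer loop
   vertex 0.6 1.0 2.2
   vertex 2.8 0.1 1.8
   vertex 3.9 0.8 3.8
  endloop
 endfacet
 facet normal 0.009 0.654 -0.756
  outer loop
   vertex 2.0 1.6 1.1
   vertex 0.4 2.2 1.6
   vertex 3.4 3.2 2.5
  endloop
 endfacet
 facet normal 0.689 0.030 -0.724
  outer loop
   vertex 2.0 1.6 1.1
   vertex 3.4 3.2 2.5
   vertex 2.8 0.1 1.8
  endloop
 endfacet
 facet normal -0.323 -0.182 0.929
  outer loop
   vertex 2.2 2.8 3.6
   vertex 1.0 3.4 3.3
   vertex 3.9 0.8 3.8
  endloop
 endfacet
 facet normal 0.494 0.491 0.717
  outer loop
   vertex 2.2 2.8 3.6
   vertex 3.9 0.8 3.8
   vertex 3.4 3.2 2.5
  endloop
 endfacet
 facet normal 0.253 0.787 0.562
  outer loop
   vertex 2.2 2.8 3.6
   vertex 3.4 3.2 2.5
   vertex 1.0 3.4 3.3
  endloop
 endfacet
 facet normal -0.392 -0.915 -0.095
  outer loop
   vertex 1.1 0.9 1.1
   vertex 2.8 0.1 1.8
   vertex 0.6 1.0 2.2
  endloop
 endfacet
 facet normal 0.237 -0.304 -0.923
  outer loop
   vertex 1.1 0.9 1.1
   vertex 2.0 1.6 1.1
   vertex 2.8 0.1 1.8
  endloop
 endfacet
 facet normal -0.871 -0.328 -0.366
  outer loop
   vertex 1.1 0.9 1.1
   vertex 0.6 1.0 2.2
   vertex 0.4 2.2 1.6
  endloop
 endfacet
 facet normal -0.199 0.256 -0.946
  outer loop
   vertex 1.1 0.9 1.1
   vertex 0.4 2.2 1.6
   vertex 2.0 1.6 1.1
  endloop
 endfacet
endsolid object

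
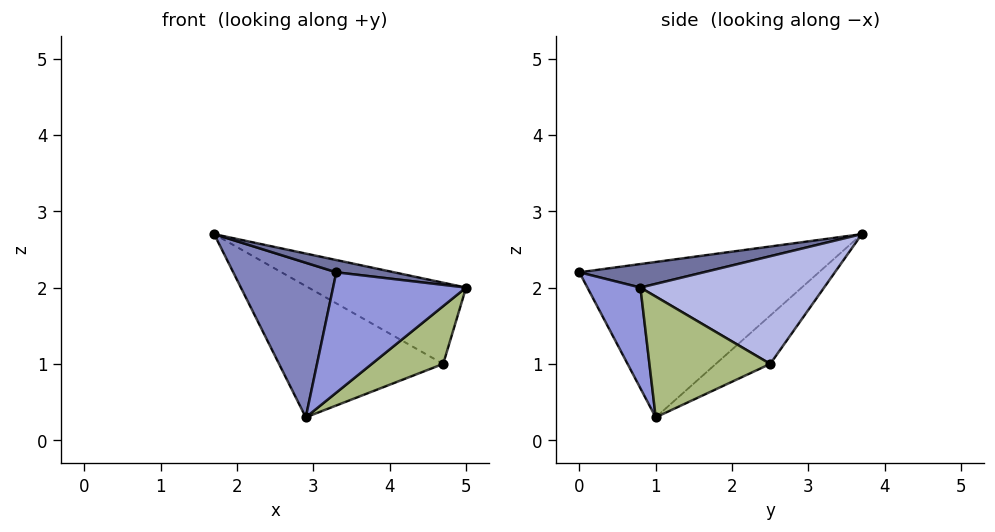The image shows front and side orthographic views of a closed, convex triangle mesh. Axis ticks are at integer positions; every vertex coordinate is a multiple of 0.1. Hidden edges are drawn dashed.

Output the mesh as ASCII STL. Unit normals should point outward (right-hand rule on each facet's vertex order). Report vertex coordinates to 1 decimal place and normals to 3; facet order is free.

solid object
 facet normal 0.149 -0.069 0.986
  outer loop
   vertex 3.3 0.0 2.2
   vertex 5.0 0.8 2.0
   vertex 1.7 3.7 2.7
  endloop
 endfacet
 facet normal -0.918 -0.395 -0.015
  outer loop
   vertex 2.9 1.0 0.3
   vertex 3.3 0.0 2.2
   vertex 1.7 3.7 2.7
  endloop
 endfacet
 facet normal 0.322 -0.808 -0.493
  outer loop
   vertex 2.9 1.0 0.3
   vertex 5.0 0.8 2.0
   vertex 3.3 0.0 2.2
  endloop
 endfacet
 facet normal 0.570 0.489 0.660
  outer loop
   vertex 4.7 2.5 1.0
   vertex 1.7 3.7 2.7
   vertex 5.0 0.8 2.0
  endloop
 endfacet
 facet normal -0.199 0.600 -0.775
  outer loop
   vertex 4.7 2.5 1.0
   vertex 2.9 1.0 0.3
   vertex 1.7 3.7 2.7
  endloop
 endfacet
 facet normal 0.572 -0.338 -0.747
  outer loop
   vertex 4.7 2.5 1.0
   vertex 5.0 0.8 2.0
   vertex 2.9 1.0 0.3
  endloop
 endfacet
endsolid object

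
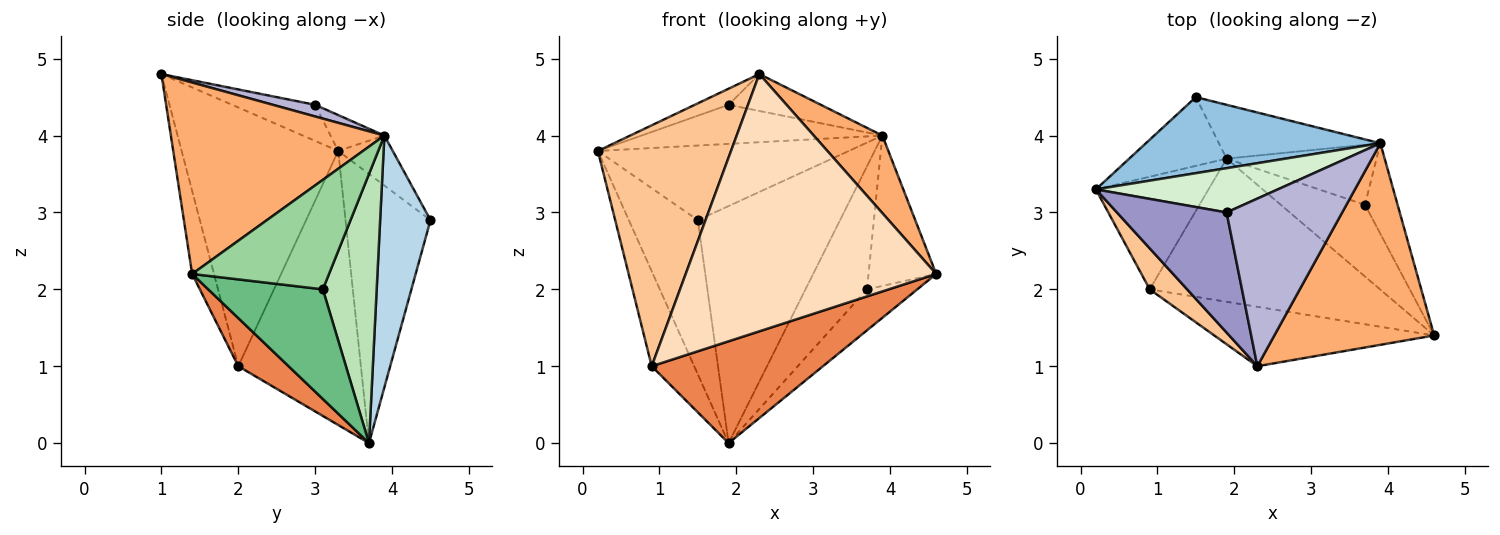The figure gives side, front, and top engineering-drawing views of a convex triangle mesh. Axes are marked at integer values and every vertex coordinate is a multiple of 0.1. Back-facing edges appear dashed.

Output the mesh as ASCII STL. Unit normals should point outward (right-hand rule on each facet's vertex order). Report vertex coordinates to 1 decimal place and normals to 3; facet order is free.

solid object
 facet normal -0.747 0.607 -0.270
  outer loop
   vertex 1.9 3.7 0.0
   vertex 0.2 3.3 3.8
   vertex 1.5 4.5 2.9
  endloop
 endfacet
 facet normal -0.150 0.692 0.706
  outer loop
   vertex 3.9 3.9 4.0
   vertex 1.5 4.5 2.9
   vertex 0.2 3.3 3.8
  endloop
 endfacet
 facet normal 0.326 0.922 -0.209
  outer loop
   vertex 3.9 3.9 4.0
   vertex 1.9 3.7 0.0
   vertex 1.5 4.5 2.9
  endloop
 endfacet
 facet normal -0.881 0.305 -0.362
  outer loop
   vertex 0.9 2.0 1.0
   vertex 0.2 3.3 3.8
   vertex 1.9 3.7 0.0
  endloop
 endfacet
 facet normal 0.168 -0.571 -0.803
  outer loop
   vertex 0.9 2.0 1.0
   vertex 1.9 3.7 0.0
   vertex 4.6 1.4 2.2
  endloop
 endfacet
 facet normal 0.745 -0.239 0.622
  outer loop
   vertex 2.3 1.0 4.8
   vertex 4.6 1.4 2.2
   vertex 3.9 3.9 4.0
  endloop
 endfacet
 facet normal -0.757 -0.644 0.110
  outer loop
   vertex 2.3 1.0 4.8
   vertex 0.2 3.3 3.8
   vertex 0.9 2.0 1.0
  endloop
 endfacet
 facet normal -0.085 -0.971 -0.224
  outer loop
   vertex 2.3 1.0 4.8
   vertex 0.9 2.0 1.0
   vertex 4.6 1.4 2.2
  endloop
 endfacet
 facet normal 0.749 0.329 -0.575
  outer loop
   vertex 3.7 3.1 2.0
   vertex 4.6 1.4 2.2
   vertex 1.9 3.7 0.0
  endloop
 endfacet
 facet normal 0.866 0.428 -0.258
  outer loop
   vertex 3.7 3.1 2.0
   vertex 3.9 3.9 4.0
   vertex 4.6 1.4 2.2
  endloop
 endfacet
 facet normal 0.618 0.707 -0.344
  outer loop
   vertex 3.7 3.1 2.0
   vertex 1.9 3.7 0.0
   vertex 3.9 3.9 4.0
  endloop
 endfacet
 facet normal -0.146 0.655 0.742
  outer loop
   vertex 1.9 3.0 4.4
   vertex 3.9 3.9 4.0
   vertex 0.2 3.3 3.8
  endloop
 endfacet
 facet normal -0.310 0.126 0.942
  outer loop
   vertex 1.9 3.0 4.4
   vertex 0.2 3.3 3.8
   vertex 2.3 1.0 4.8
  endloop
 endfacet
 facet normal 0.098 0.214 0.972
  outer loop
   vertex 1.9 3.0 4.4
   vertex 2.3 1.0 4.8
   vertex 3.9 3.9 4.0
  endloop
 endfacet
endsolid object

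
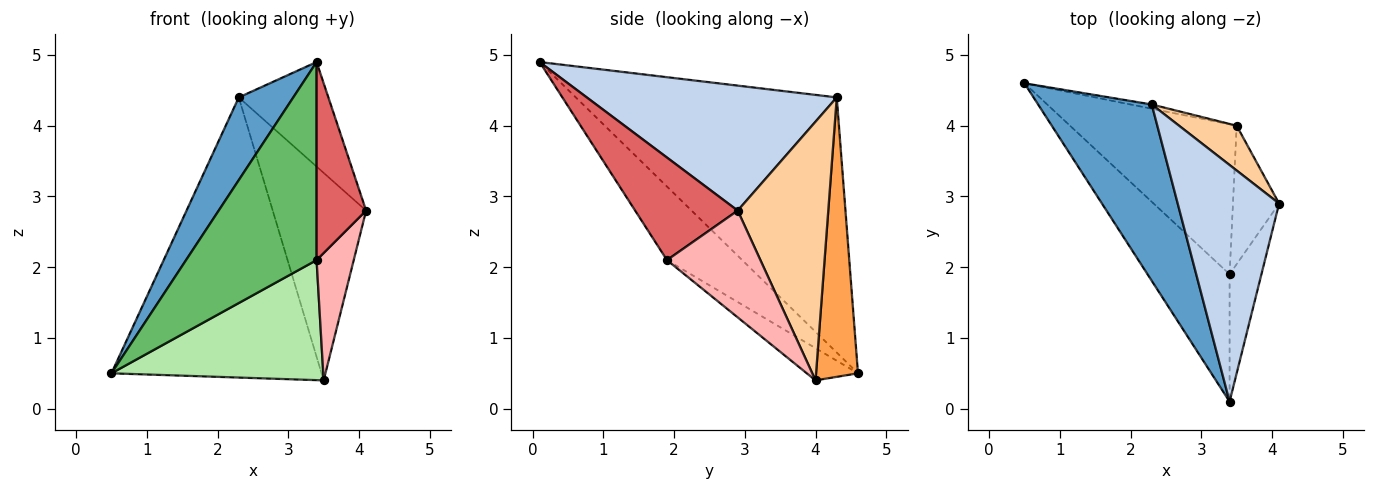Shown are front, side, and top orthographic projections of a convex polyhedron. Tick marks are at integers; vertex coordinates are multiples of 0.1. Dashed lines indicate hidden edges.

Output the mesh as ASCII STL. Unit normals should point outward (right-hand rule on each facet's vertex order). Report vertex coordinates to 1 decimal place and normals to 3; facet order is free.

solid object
 facet normal -0.897 -0.187 0.400
  outer loop
   vertex 2.3 4.3 4.4
   vertex 0.5 4.6 0.5
   vertex 3.4 0.1 4.9
  endloop
 endfacet
 facet normal 0.748 0.268 0.607
  outer loop
   vertex 2.3 4.3 4.4
   vertex 3.4 0.1 4.9
   vertex 4.1 2.9 2.8
  endloop
 endfacet
 facet normal 0.196 0.981 -0.015
  outer loop
   vertex 2.3 4.3 4.4
   vertex 3.5 4.0 0.4
   vertex 0.5 4.6 0.5
  endloop
 endfacet
 facet normal 0.688 0.709 0.153
  outer loop
   vertex 2.3 4.3 4.4
   vertex 4.1 2.9 2.8
   vertex 3.5 4.0 0.4
  endloop
 endfacet
 facet normal -0.436 -0.757 -0.487
  outer loop
   vertex 3.4 1.9 2.1
   vertex 3.4 0.1 4.9
   vertex 0.5 4.6 0.5
  endloop
 endfacet
 facet normal -0.149 -0.618 -0.772
  outer loop
   vertex 3.4 1.9 2.1
   vertex 0.5 4.6 0.5
   vertex 3.5 4.0 0.4
  endloop
 endfacet
 facet normal 0.867 -0.419 -0.269
  outer loop
   vertex 3.4 1.9 2.1
   vertex 4.1 2.9 2.8
   vertex 3.4 0.1 4.9
  endloop
 endfacet
 facet normal 0.862 -0.343 -0.373
  outer loop
   vertex 3.4 1.9 2.1
   vertex 3.5 4.0 0.4
   vertex 4.1 2.9 2.8
  endloop
 endfacet
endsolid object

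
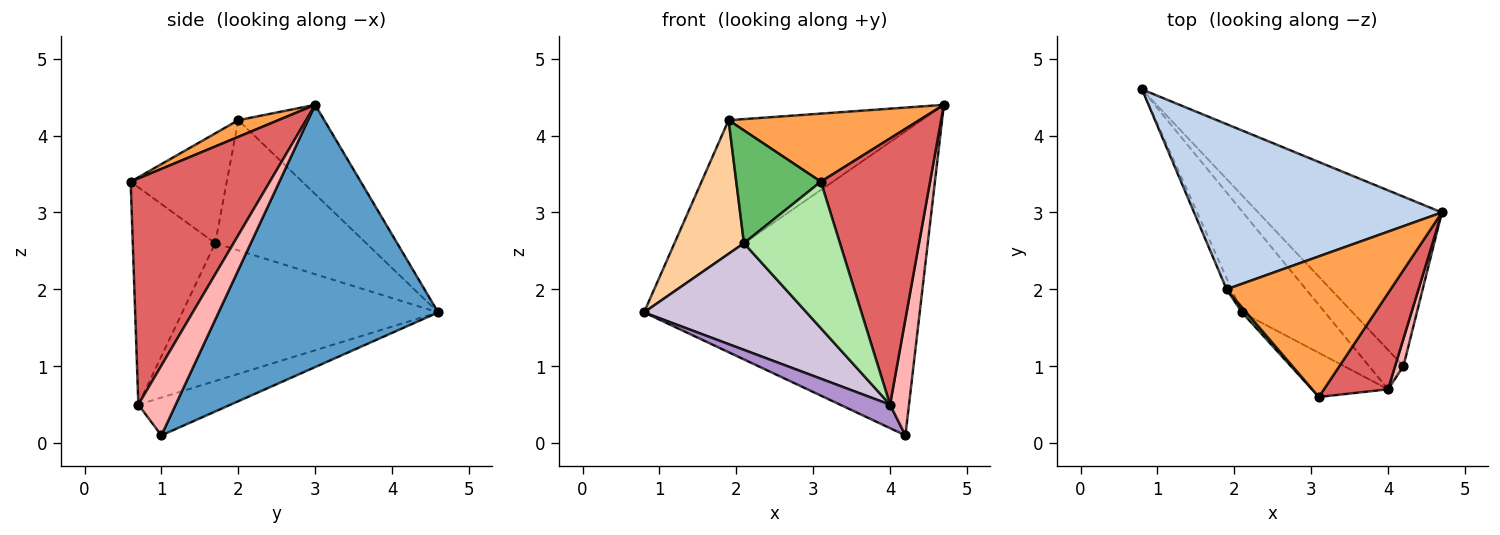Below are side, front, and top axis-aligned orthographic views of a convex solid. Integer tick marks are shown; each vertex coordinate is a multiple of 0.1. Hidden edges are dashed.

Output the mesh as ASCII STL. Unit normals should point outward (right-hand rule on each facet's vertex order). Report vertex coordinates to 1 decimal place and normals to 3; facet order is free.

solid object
 facet normal 0.571 0.717 -0.400
  outer loop
   vertex 4.2 1.0 0.1
   vertex 0.8 4.6 1.7
   vertex 4.7 3.0 4.4
  endloop
 endfacet
 facet normal -0.270 0.606 0.749
  outer loop
   vertex 1.9 2.0 4.2
   vertex 4.7 3.0 4.4
   vertex 0.8 4.6 1.7
  endloop
 endfacet
 facet normal 0.091 -0.434 0.896
  outer loop
   vertex 1.9 2.0 4.2
   vertex 3.1 0.6 3.4
   vertex 4.7 3.0 4.4
  endloop
 endfacet
 facet normal -0.908 -0.418 -0.035
  outer loop
   vertex 2.1 1.7 2.6
   vertex 1.9 2.0 4.2
   vertex 0.8 4.6 1.7
  endloop
 endfacet
 facet normal -0.750 -0.660 0.030
  outer loop
   vertex 2.1 1.7 2.6
   vertex 3.1 0.6 3.4
   vertex 1.9 2.0 4.2
  endloop
 endfacet
 facet normal -0.635 -0.739 -0.223
  outer loop
   vertex 4.0 0.7 0.5
   vertex 3.1 0.6 3.4
   vertex 2.1 1.7 2.6
  endloop
 endfacet
 facet normal 0.768 -0.603 0.218
  outer loop
   vertex 4.0 0.7 0.5
   vertex 4.7 3.0 4.4
   vertex 3.1 0.6 3.4
  endloop
 endfacet
 facet normal 0.887 -0.450 0.106
  outer loop
   vertex 4.0 0.7 0.5
   vertex 4.2 1.0 0.1
   vertex 4.7 3.0 4.4
  endloop
 endfacet
 facet normal -0.688 -0.372 -0.623
  outer loop
   vertex 4.0 0.7 0.5
   vertex 0.8 4.6 1.7
   vertex 4.2 1.0 0.1
  endloop
 endfacet
 facet normal -0.752 -0.478 -0.453
  outer loop
   vertex 4.0 0.7 0.5
   vertex 2.1 1.7 2.6
   vertex 0.8 4.6 1.7
  endloop
 endfacet
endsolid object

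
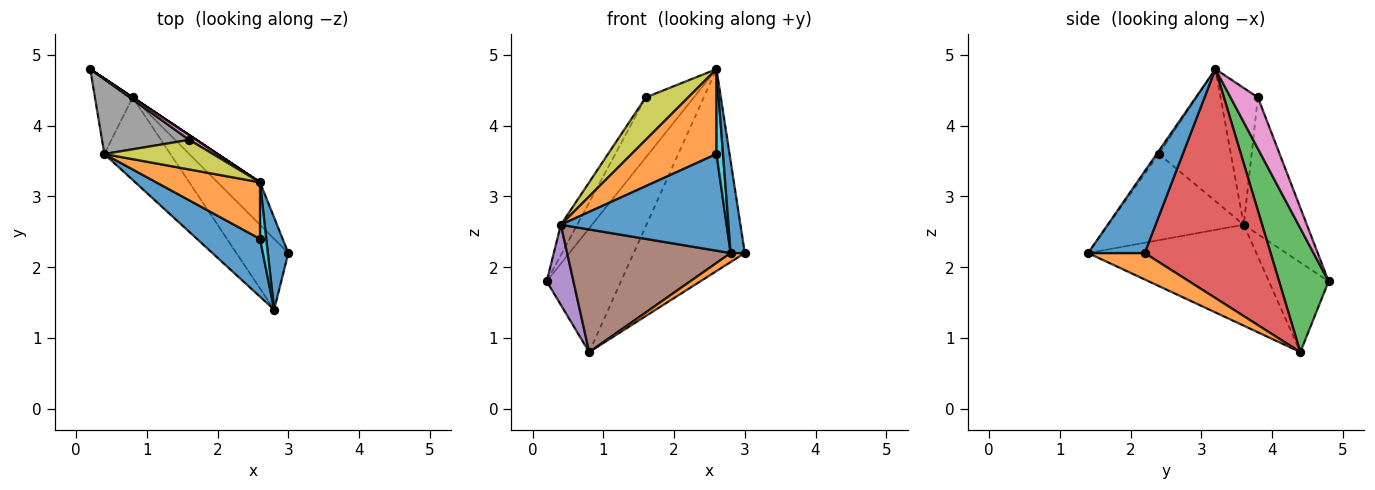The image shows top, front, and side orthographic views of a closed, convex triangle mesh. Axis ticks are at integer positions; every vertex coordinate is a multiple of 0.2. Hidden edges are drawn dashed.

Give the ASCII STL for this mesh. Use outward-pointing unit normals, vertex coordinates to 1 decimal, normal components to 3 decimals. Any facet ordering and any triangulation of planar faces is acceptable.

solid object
 facet normal 0.943 -0.236 0.236
  outer loop
   vertex 2.6 3.2 4.8
   vertex 2.8 1.4 2.2
   vertex 3.0 2.2 2.2
  endloop
 endfacet
 facet normal 0.451 -0.113 -0.885
  outer loop
   vertex 0.8 4.4 0.8
   vertex 3.0 2.2 2.2
   vertex 2.8 1.4 2.2
  endloop
 endfacet
 facet normal 0.555 0.832 0.000
  outer loop
   vertex 0.8 4.4 0.8
   vertex 0.2 4.8 1.8
   vertex 2.6 3.2 4.8
  endloop
 endfacet
 facet normal 0.743 0.655 -0.138
  outer loop
   vertex 0.8 4.4 0.8
   vertex 2.6 3.2 4.8
   vertex 3.0 2.2 2.2
  endloop
 endfacet
 facet normal -0.852 -0.381 -0.359
  outer loop
   vertex 0.4 3.6 2.6
   vertex 0.2 4.8 1.8
   vertex 0.8 4.4 0.8
  endloop
 endfacet
 facet normal -0.649 -0.631 -0.425
  outer loop
   vertex 0.4 3.6 2.6
   vertex 0.8 4.4 0.8
   vertex 2.8 1.4 2.2
  endloop
 endfacet
 facet normal 0.493 0.867 0.068
  outer loop
   vertex 1.6 3.8 4.4
   vertex 2.6 3.2 4.8
   vertex 0.2 4.8 1.8
  endloop
 endfacet
 facet normal -0.824 0.213 0.525
  outer loop
   vertex 1.6 3.8 4.4
   vertex 0.2 4.8 1.8
   vertex 0.4 3.6 2.6
  endloop
 endfacet
 facet normal -0.585 -0.665 0.464
  outer loop
   vertex 1.6 3.8 4.4
   vertex 0.4 3.6 2.6
   vertex 2.6 3.2 4.8
  endloop
 endfacet
 facet normal -0.267 -0.802 0.535
  outer loop
   vertex 2.6 2.4 3.6
   vertex 2.8 1.4 2.2
   vertex 2.6 3.2 4.8
  endloop
 endfacet
 facet normal -0.574 -0.703 0.420
  outer loop
   vertex 2.6 2.4 3.6
   vertex 0.4 3.6 2.6
   vertex 2.8 1.4 2.2
  endloop
 endfacet
 facet normal -0.577 -0.680 0.453
  outer loop
   vertex 2.6 2.4 3.6
   vertex 2.6 3.2 4.8
   vertex 0.4 3.6 2.6
  endloop
 endfacet
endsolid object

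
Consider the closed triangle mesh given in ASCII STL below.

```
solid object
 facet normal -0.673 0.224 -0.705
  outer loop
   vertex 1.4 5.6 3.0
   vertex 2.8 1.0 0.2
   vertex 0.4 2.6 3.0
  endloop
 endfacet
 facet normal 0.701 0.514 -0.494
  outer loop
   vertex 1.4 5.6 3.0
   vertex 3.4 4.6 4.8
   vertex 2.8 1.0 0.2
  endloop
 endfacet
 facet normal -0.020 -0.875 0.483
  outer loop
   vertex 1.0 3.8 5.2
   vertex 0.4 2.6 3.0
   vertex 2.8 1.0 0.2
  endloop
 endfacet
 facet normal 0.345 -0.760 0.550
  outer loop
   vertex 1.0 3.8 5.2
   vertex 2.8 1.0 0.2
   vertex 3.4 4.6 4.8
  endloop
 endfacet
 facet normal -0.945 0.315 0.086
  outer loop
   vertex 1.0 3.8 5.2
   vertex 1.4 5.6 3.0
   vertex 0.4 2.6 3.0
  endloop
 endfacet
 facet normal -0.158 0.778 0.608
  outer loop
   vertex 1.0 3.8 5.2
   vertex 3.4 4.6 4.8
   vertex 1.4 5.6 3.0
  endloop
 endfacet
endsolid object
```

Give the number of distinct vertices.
5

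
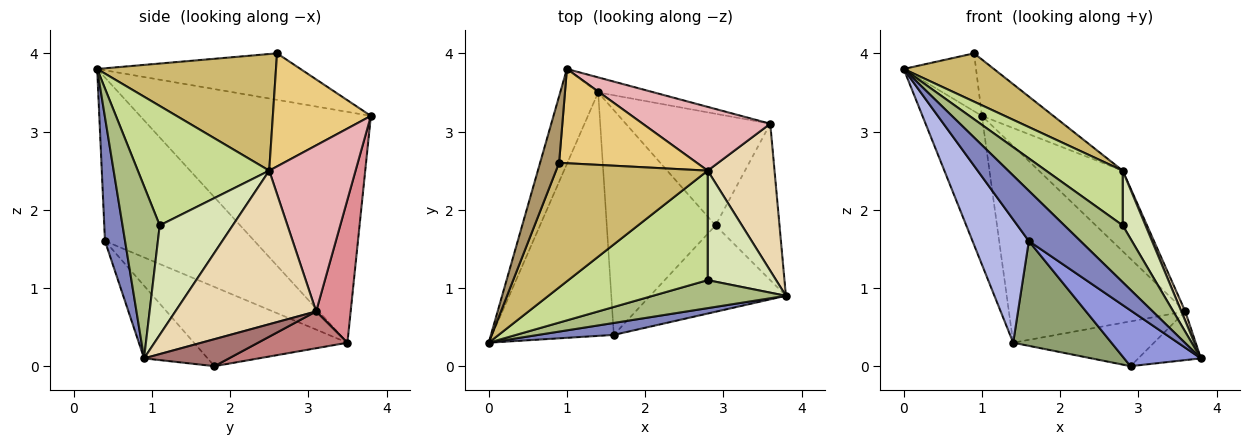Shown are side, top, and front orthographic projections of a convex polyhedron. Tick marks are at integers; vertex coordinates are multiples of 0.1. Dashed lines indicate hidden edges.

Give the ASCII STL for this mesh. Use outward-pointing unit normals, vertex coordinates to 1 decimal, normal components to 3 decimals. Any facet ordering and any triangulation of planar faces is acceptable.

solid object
 facet normal -0.956 0.246 -0.157
  outer loop
   vertex 1.4 3.5 0.3
   vertex 0.0 0.3 3.8
   vertex 1.0 3.8 3.2
  endloop
 endfacet
 facet normal 0.354 -0.910 0.216
  outer loop
   vertex 1.6 0.4 1.6
   vertex 3.8 0.9 0.1
   vertex 0.0 0.3 3.8
  endloop
 endfacet
 facet normal -0.410 -0.495 -0.766
  outer loop
   vertex 1.6 0.4 1.6
   vertex 2.9 1.8 0.0
   vertex 3.8 0.9 0.1
  endloop
 endfacet
 facet normal -0.768 -0.289 -0.572
  outer loop
   vertex 1.6 0.4 1.6
   vertex 0.0 0.3 3.8
   vertex 1.4 3.5 0.3
  endloop
 endfacet
 facet normal -0.551 -0.353 -0.756
  outer loop
   vertex 1.6 0.4 1.6
   vertex 1.4 3.5 0.3
   vertex 2.9 1.8 0.0
  endloop
 endfacet
 facet normal 0.497 -0.779 0.384
  outer loop
   vertex 2.8 1.1 1.8
   vertex 0.0 0.3 3.8
   vertex 3.8 0.9 0.1
  endloop
 endfacet
 facet normal 0.608 -0.355 0.710
  outer loop
   vertex 2.8 1.1 1.8
   vertex 2.8 2.5 2.5
   vertex 0.0 0.3 3.8
  endloop
 endfacet
 facet normal 0.820 -0.256 0.512
  outer loop
   vertex 2.8 1.1 1.8
   vertex 3.8 0.9 0.1
   vertex 2.8 2.5 2.5
  endloop
 endfacet
 facet normal -0.879 0.313 0.359
  outer loop
   vertex 0.9 2.6 4.0
   vertex 1.0 3.8 3.2
   vertex 0.0 0.3 3.8
  endloop
 endfacet
 facet normal 0.583 -0.294 0.758
  outer loop
   vertex 0.9 2.6 4.0
   vertex 0.0 0.3 3.8
   vertex 2.8 2.5 2.5
  endloop
 endfacet
 facet normal 0.576 0.420 0.702
  outer loop
   vertex 0.9 2.6 4.0
   vertex 2.8 2.5 2.5
   vertex 1.0 3.8 3.2
  endloop
 endfacet
 facet normal 0.917 -0.025 0.399
  outer loop
   vertex 3.6 3.1 0.7
   vertex 2.8 2.5 2.5
   vertex 3.8 0.9 0.1
  endloop
 endfacet
 facet normal 0.374 0.276 -0.886
  outer loop
   vertex 3.6 3.1 0.7
   vertex 3.8 0.9 0.1
   vertex 2.9 1.8 0.0
  endloop
 endfacet
 facet normal 0.230 0.362 -0.903
  outer loop
   vertex 3.6 3.1 0.7
   vertex 2.9 1.8 0.0
   vertex 1.4 3.5 0.3
  endloop
 endfacet
 facet normal 0.192 0.979 -0.075
  outer loop
   vertex 3.6 3.1 0.7
   vertex 1.4 3.5 0.3
   vertex 1.0 3.8 3.2
  endloop
 endfacet
 facet normal 0.628 0.610 0.483
  outer loop
   vertex 3.6 3.1 0.7
   vertex 1.0 3.8 3.2
   vertex 2.8 2.5 2.5
  endloop
 endfacet
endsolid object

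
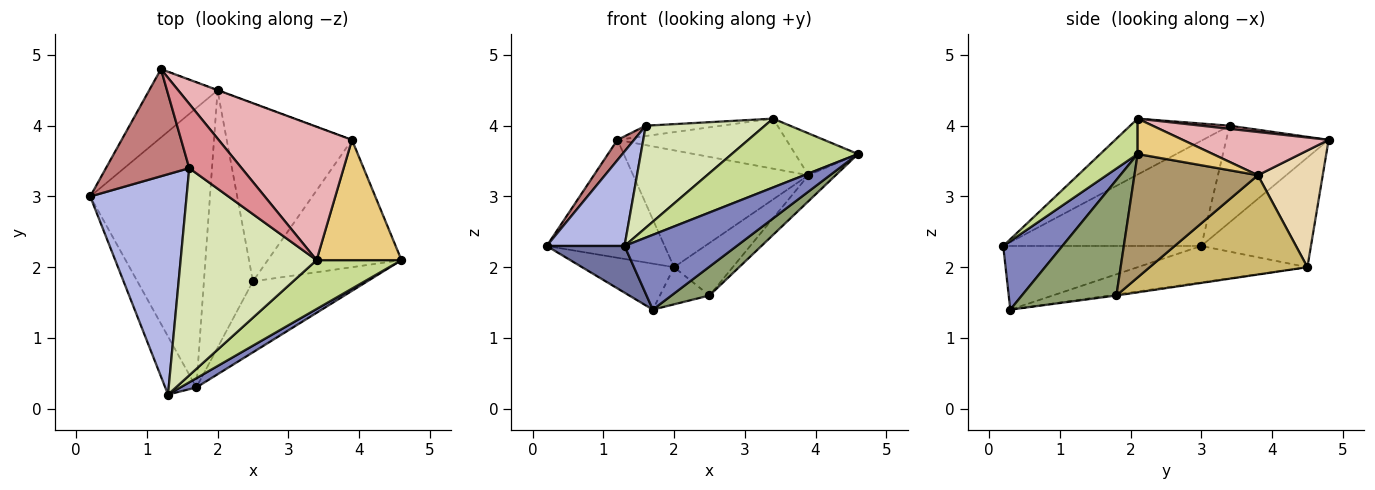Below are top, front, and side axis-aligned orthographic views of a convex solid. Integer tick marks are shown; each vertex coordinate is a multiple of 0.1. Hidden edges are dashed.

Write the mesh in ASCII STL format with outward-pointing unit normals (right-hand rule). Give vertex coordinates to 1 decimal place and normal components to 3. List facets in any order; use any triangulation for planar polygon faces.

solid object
 facet normal -0.847 -0.333 -0.414
  outer loop
   vertex 1.7 0.3 1.4
   vertex 1.3 0.2 2.3
   vertex 0.2 3.0 2.3
  endloop
 endfacet
 facet normal 0.464 -0.879 0.108
  outer loop
   vertex 1.7 0.3 1.4
   vertex 4.6 2.1 3.6
   vertex 1.3 0.2 2.3
  endloop
 endfacet
 facet normal -0.287 0.156 -0.945
  outer loop
   vertex 2.0 4.5 2.0
   vertex 1.7 0.3 1.4
   vertex 0.2 3.0 2.3
  endloop
 endfacet
 facet normal -0.708 -0.278 0.649
  outer loop
   vertex 1.6 3.4 4.0
   vertex 0.2 3.0 2.3
   vertex 1.3 0.2 2.3
  endloop
 endfacet
 facet normal 0.683 -0.274 -0.676
  outer loop
   vertex 2.5 1.8 1.6
   vertex 4.6 2.1 3.6
   vertex 1.7 0.3 1.4
  endloop
 endfacet
 facet normal -0.020 0.143 -0.990
  outer loop
   vertex 2.5 1.8 1.6
   vertex 1.7 0.3 1.4
   vertex 2.0 4.5 2.0
  endloop
 endfacet
 facet normal 0.235 -0.793 0.563
  outer loop
   vertex 3.4 2.1 4.1
   vertex 1.3 0.2 2.3
   vertex 4.6 2.1 3.6
  endloop
 endfacet
 facet normal -0.346 -0.415 0.842
  outer loop
   vertex 3.4 2.1 4.1
   vertex 1.6 3.4 4.0
   vertex 1.3 0.2 2.3
  endloop
 endfacet
 facet normal 0.671 0.148 -0.727
  outer loop
   vertex 3.9 3.8 3.3
   vertex 4.6 2.1 3.6
   vertex 2.5 1.8 1.6
  endloop
 endfacet
 facet normal 0.605 0.225 -0.763
  outer loop
   vertex 3.9 3.8 3.3
   vertex 2.5 1.8 1.6
   vertex 2.0 4.5 2.0
  endloop
 endfacet
 facet normal 0.366 0.306 0.879
  outer loop
   vertex 3.9 3.8 3.3
   vertex 3.4 2.1 4.1
   vertex 4.6 2.1 3.6
  endloop
 endfacet
 facet normal 0.347 0.938 -0.002
  outer loop
   vertex 1.2 4.8 3.8
   vertex 3.9 3.8 3.3
   vertex 2.0 4.5 2.0
  endloop
 endfacet
 facet normal -0.627 0.674 -0.391
  outer loop
   vertex 1.2 4.8 3.8
   vertex 2.0 4.5 2.0
   vertex 0.2 3.0 2.3
  endloop
 endfacet
 facet normal -0.752 -0.122 0.648
  outer loop
   vertex 1.2 4.8 3.8
   vertex 0.2 3.0 2.3
   vertex 1.6 3.4 4.0
  endloop
 endfacet
 facet normal 0.059 0.158 0.986
  outer loop
   vertex 1.2 4.8 3.8
   vertex 1.6 3.4 4.0
   vertex 3.4 2.1 4.1
  endloop
 endfacet
 facet normal 0.290 0.336 0.896
  outer loop
   vertex 1.2 4.8 3.8
   vertex 3.4 2.1 4.1
   vertex 3.9 3.8 3.3
  endloop
 endfacet
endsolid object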